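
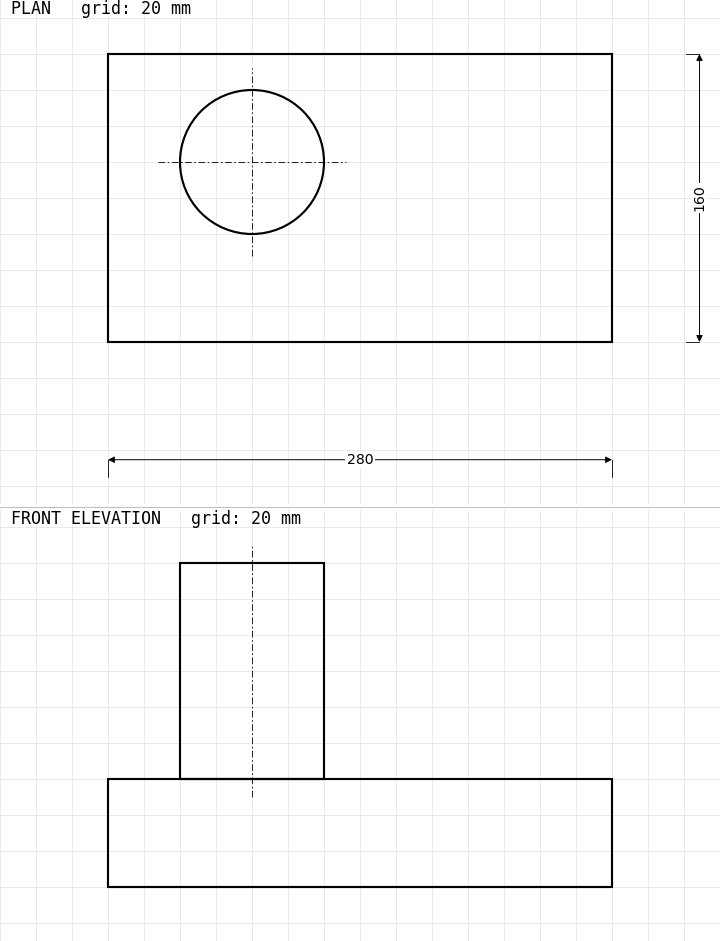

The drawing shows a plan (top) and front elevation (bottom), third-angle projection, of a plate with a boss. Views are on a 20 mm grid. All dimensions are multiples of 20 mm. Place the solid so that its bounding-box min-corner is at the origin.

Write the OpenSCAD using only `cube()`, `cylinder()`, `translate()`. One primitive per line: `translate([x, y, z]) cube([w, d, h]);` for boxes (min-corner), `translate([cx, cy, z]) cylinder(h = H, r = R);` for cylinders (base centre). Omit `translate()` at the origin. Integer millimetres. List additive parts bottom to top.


cube([280, 160, 60]);
translate([80, 100, 60]) cylinder(h = 120, r = 40);


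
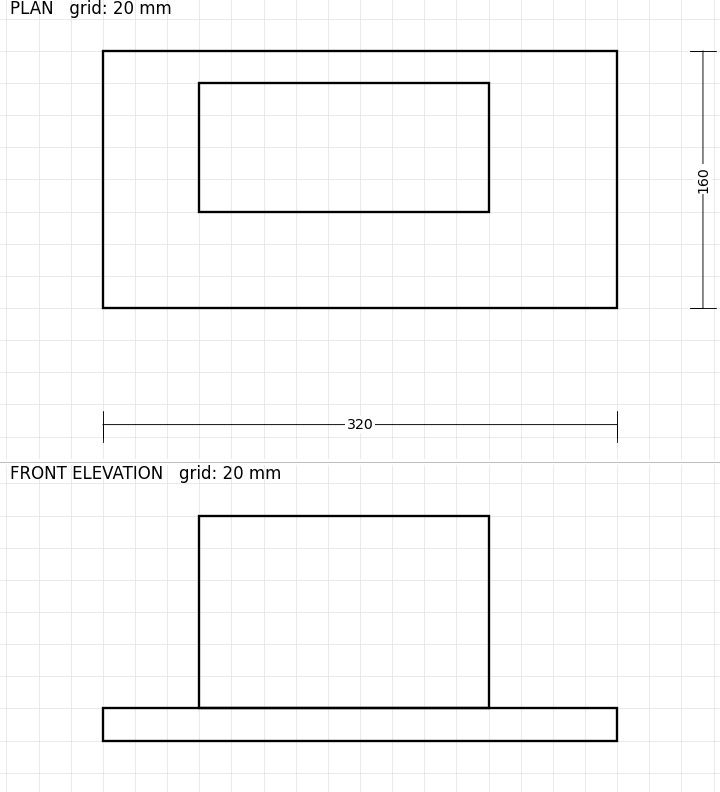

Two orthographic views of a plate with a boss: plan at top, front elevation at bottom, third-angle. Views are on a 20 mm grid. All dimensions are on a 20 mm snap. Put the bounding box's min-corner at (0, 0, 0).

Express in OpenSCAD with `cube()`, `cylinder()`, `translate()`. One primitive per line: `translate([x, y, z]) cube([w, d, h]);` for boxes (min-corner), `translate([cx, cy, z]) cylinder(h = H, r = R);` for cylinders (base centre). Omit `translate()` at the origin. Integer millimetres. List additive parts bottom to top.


cube([320, 160, 20]);
translate([60, 60, 20]) cube([180, 80, 120]);


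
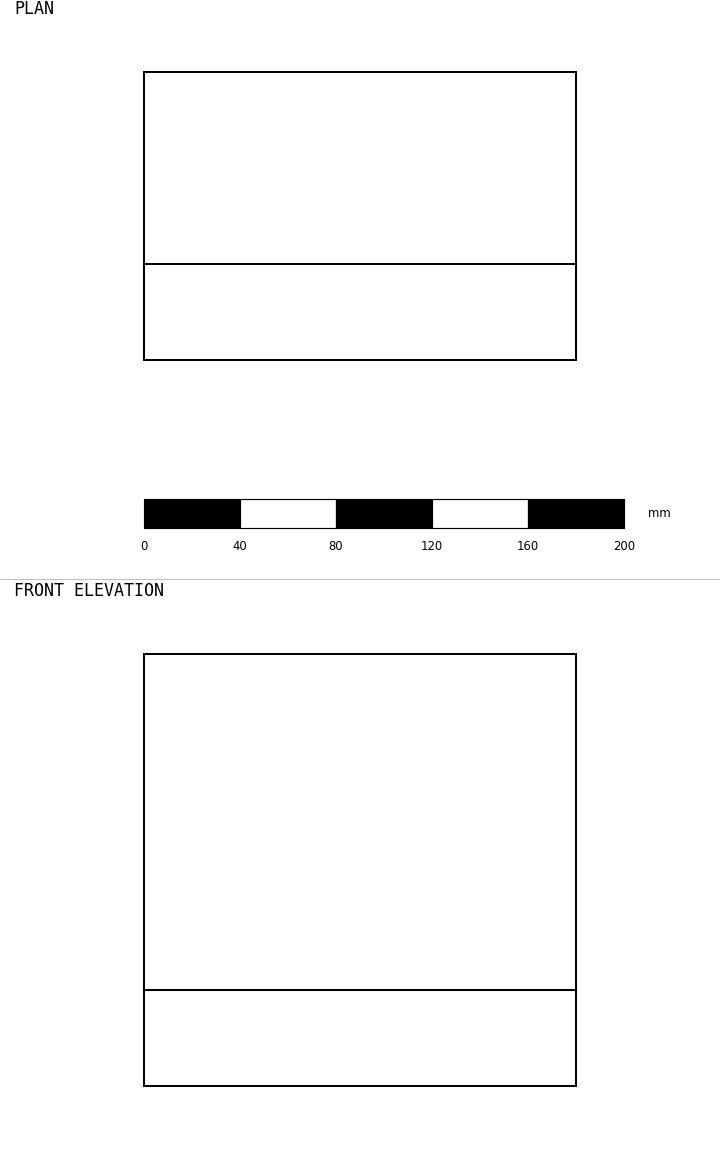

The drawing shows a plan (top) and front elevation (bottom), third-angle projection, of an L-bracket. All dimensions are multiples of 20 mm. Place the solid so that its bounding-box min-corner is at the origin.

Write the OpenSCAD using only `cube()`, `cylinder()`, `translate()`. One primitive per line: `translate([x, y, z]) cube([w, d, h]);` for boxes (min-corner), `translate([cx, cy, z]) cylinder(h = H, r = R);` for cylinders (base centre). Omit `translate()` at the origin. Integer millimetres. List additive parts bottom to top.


cube([180, 120, 40]);
translate([0, 0, 40]) cube([180, 40, 140]);


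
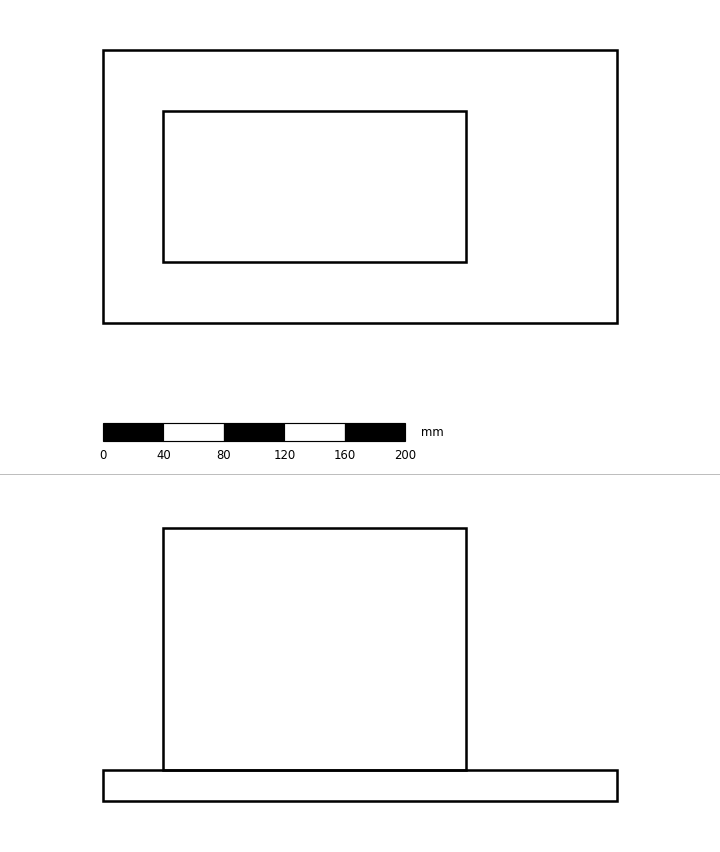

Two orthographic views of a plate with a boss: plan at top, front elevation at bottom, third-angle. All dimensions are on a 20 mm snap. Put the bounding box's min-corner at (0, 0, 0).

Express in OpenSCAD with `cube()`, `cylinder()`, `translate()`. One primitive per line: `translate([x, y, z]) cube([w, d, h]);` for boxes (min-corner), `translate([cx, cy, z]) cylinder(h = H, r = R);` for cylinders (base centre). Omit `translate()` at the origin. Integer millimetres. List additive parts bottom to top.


cube([340, 180, 20]);
translate([40, 40, 20]) cube([200, 100, 160]);


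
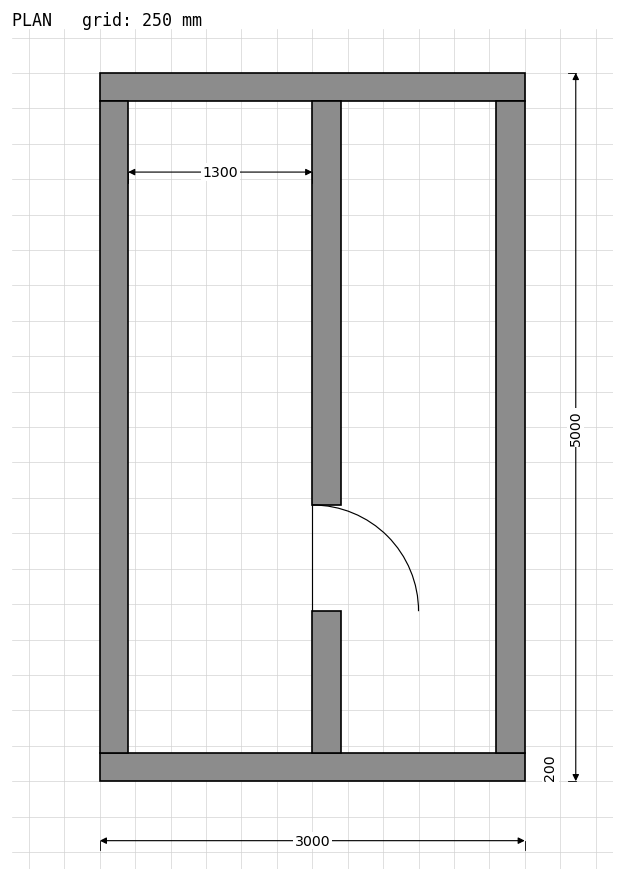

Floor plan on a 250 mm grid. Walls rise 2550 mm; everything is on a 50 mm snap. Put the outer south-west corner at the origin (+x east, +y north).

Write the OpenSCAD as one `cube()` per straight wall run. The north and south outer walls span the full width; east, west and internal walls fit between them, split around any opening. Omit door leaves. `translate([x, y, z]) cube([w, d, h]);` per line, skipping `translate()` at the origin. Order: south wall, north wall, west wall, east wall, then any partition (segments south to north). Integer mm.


cube([3000, 200, 2550]);
translate([0, 4800, 0]) cube([3000, 200, 2550]);
translate([0, 200, 0]) cube([200, 4600, 2550]);
translate([2800, 200, 0]) cube([200, 4600, 2550]);
translate([1500, 200, 0]) cube([200, 1000, 2550]);
translate([1500, 1950, 0]) cube([200, 2850, 2550]);


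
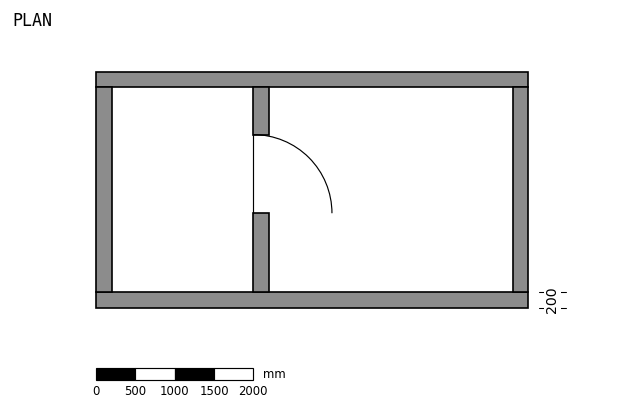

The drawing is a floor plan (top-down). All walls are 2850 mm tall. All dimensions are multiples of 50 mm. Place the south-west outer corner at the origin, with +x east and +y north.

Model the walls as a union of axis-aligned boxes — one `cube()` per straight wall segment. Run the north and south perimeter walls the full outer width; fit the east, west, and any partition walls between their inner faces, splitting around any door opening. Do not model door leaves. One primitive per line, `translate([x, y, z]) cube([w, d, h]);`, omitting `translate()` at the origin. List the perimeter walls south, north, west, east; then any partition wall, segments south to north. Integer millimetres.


cube([5500, 200, 2850]);
translate([0, 2800, 0]) cube([5500, 200, 2850]);
translate([0, 200, 0]) cube([200, 2600, 2850]);
translate([5300, 200, 0]) cube([200, 2600, 2850]);
translate([2000, 200, 0]) cube([200, 1000, 2850]);
translate([2000, 2200, 0]) cube([200, 600, 2850]);


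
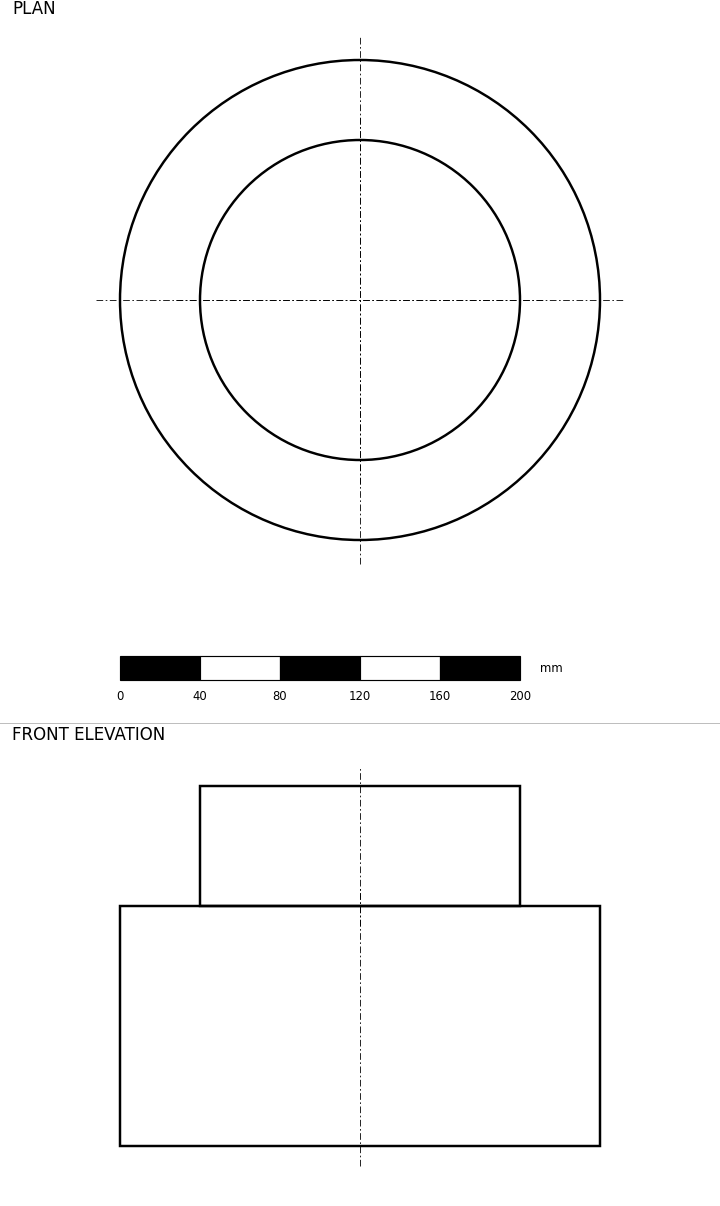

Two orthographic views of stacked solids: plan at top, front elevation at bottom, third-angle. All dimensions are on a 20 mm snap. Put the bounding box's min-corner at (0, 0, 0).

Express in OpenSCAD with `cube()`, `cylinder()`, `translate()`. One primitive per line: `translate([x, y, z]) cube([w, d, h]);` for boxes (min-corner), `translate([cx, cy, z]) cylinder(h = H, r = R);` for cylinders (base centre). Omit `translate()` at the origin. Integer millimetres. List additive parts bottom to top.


translate([120, 120, 0]) cylinder(h = 120, r = 120);
translate([120, 120, 120]) cylinder(h = 60, r = 80);


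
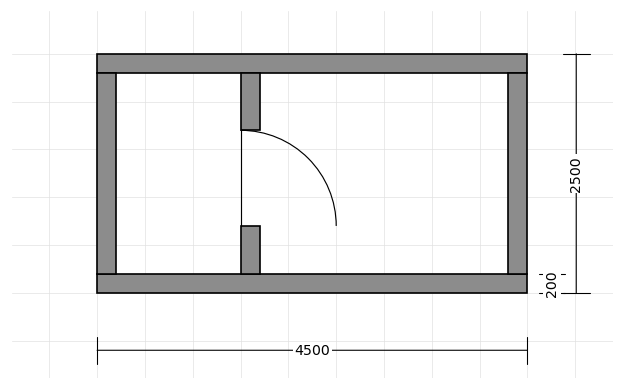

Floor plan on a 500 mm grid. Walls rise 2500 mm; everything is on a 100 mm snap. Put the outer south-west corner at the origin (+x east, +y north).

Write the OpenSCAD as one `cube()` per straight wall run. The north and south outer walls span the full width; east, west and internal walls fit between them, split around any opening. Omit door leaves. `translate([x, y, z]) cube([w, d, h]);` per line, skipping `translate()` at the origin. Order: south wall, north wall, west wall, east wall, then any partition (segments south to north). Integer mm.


cube([4500, 200, 2500]);
translate([0, 2300, 0]) cube([4500, 200, 2500]);
translate([0, 200, 0]) cube([200, 2100, 2500]);
translate([4300, 200, 0]) cube([200, 2100, 2500]);
translate([1500, 200, 0]) cube([200, 500, 2500]);
translate([1500, 1700, 0]) cube([200, 600, 2500]);


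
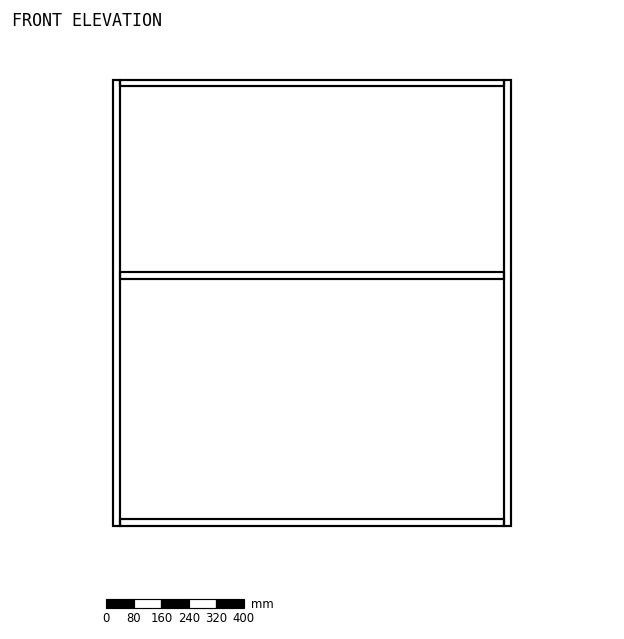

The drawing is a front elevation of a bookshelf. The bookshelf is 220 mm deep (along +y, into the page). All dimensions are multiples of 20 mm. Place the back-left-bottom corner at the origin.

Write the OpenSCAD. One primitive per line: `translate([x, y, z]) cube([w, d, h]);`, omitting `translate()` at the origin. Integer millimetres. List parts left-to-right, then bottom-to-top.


cube([20, 220, 1300]);
translate([20, 0, 0]) cube([1120, 220, 20]);
translate([20, 0, 720]) cube([1120, 220, 20]);
translate([20, 0, 1280]) cube([1120, 220, 20]);
translate([1140, 0, 0]) cube([20, 220, 1300]);


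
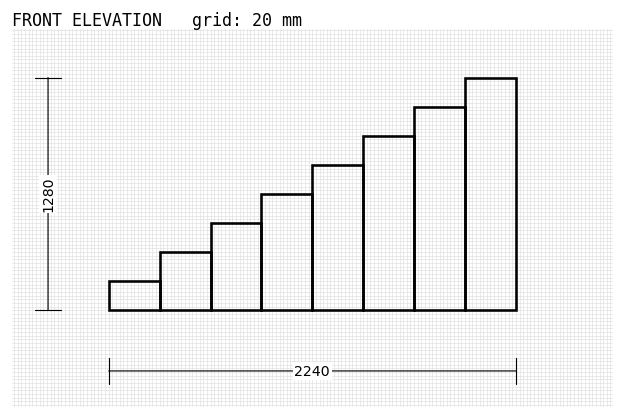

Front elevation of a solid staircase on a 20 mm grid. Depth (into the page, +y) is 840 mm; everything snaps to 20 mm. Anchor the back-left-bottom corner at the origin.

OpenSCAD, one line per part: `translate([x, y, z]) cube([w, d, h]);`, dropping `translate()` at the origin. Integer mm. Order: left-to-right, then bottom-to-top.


cube([280, 840, 160]);
translate([280, 0, 0]) cube([280, 840, 320]);
translate([560, 0, 0]) cube([280, 840, 480]);
translate([840, 0, 0]) cube([280, 840, 640]);
translate([1120, 0, 0]) cube([280, 840, 800]);
translate([1400, 0, 0]) cube([280, 840, 960]);
translate([1680, 0, 0]) cube([280, 840, 1120]);
translate([1960, 0, 0]) cube([280, 840, 1280]);


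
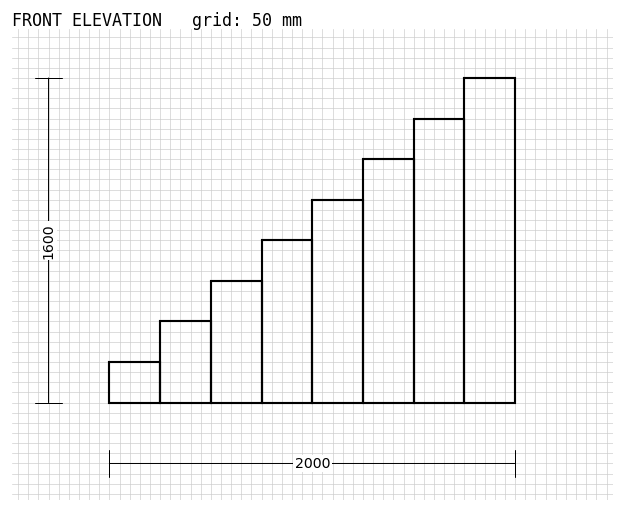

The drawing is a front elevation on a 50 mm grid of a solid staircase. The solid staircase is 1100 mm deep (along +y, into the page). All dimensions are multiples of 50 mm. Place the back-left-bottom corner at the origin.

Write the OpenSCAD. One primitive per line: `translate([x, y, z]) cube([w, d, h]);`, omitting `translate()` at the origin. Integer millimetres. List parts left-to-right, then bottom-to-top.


cube([250, 1100, 200]);
translate([250, 0, 0]) cube([250, 1100, 400]);
translate([500, 0, 0]) cube([250, 1100, 600]);
translate([750, 0, 0]) cube([250, 1100, 800]);
translate([1000, 0, 0]) cube([250, 1100, 1000]);
translate([1250, 0, 0]) cube([250, 1100, 1200]);
translate([1500, 0, 0]) cube([250, 1100, 1400]);
translate([1750, 0, 0]) cube([250, 1100, 1600]);


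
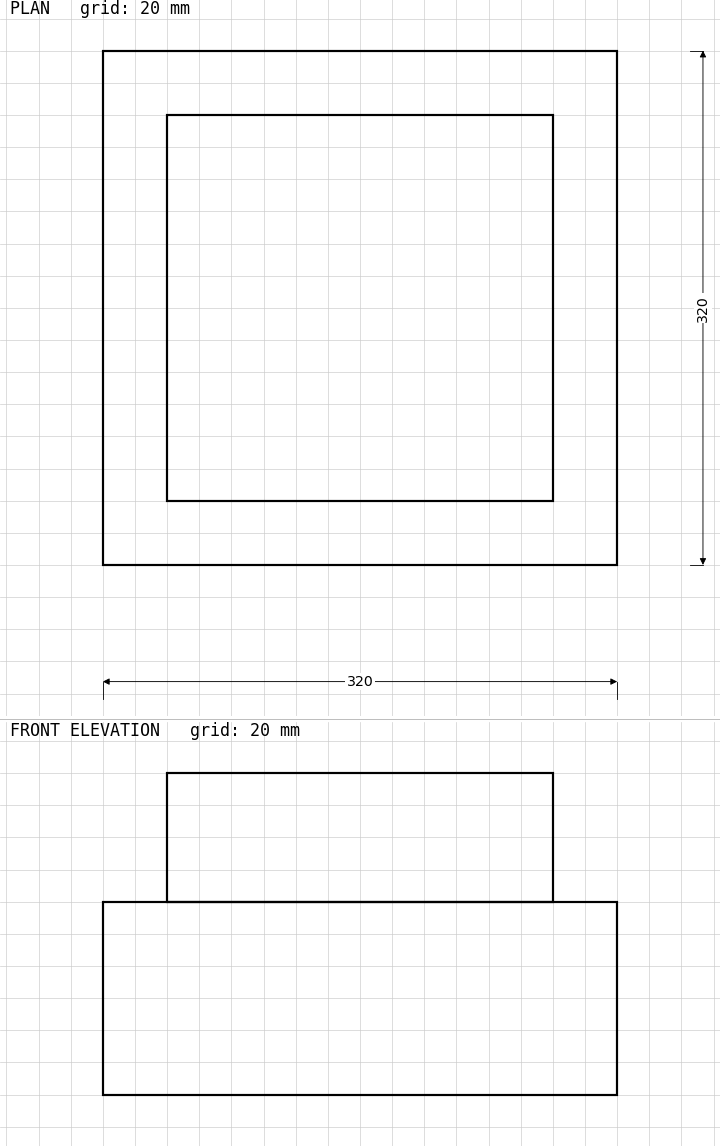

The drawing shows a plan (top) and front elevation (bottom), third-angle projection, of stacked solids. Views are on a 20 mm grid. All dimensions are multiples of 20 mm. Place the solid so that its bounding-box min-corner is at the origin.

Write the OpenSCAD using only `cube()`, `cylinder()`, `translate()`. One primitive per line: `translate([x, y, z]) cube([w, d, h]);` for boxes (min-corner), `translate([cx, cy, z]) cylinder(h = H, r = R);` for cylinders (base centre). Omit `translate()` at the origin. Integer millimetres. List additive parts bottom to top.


cube([320, 320, 120]);
translate([40, 40, 120]) cube([240, 240, 80]);


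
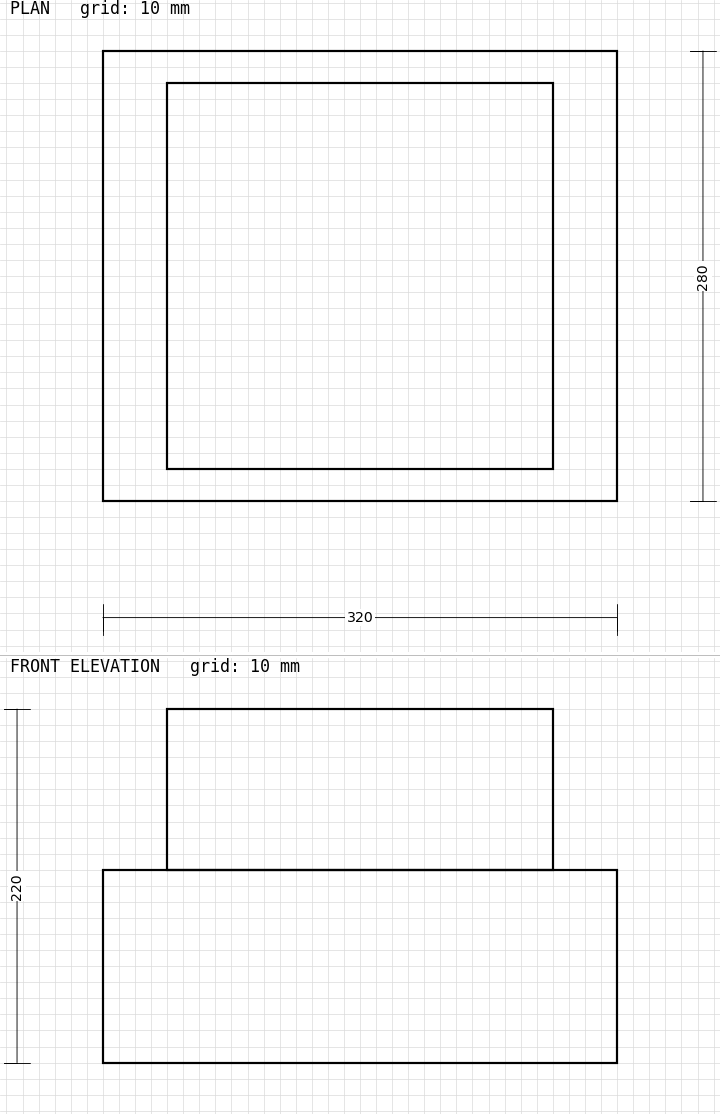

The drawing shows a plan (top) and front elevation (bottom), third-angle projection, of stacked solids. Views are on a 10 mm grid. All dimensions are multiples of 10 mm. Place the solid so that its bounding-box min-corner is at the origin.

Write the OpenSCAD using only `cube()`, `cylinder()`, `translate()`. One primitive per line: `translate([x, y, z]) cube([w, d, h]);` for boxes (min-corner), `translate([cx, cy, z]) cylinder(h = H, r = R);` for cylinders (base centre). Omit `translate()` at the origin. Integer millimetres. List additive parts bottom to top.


cube([320, 280, 120]);
translate([40, 20, 120]) cube([240, 240, 100]);


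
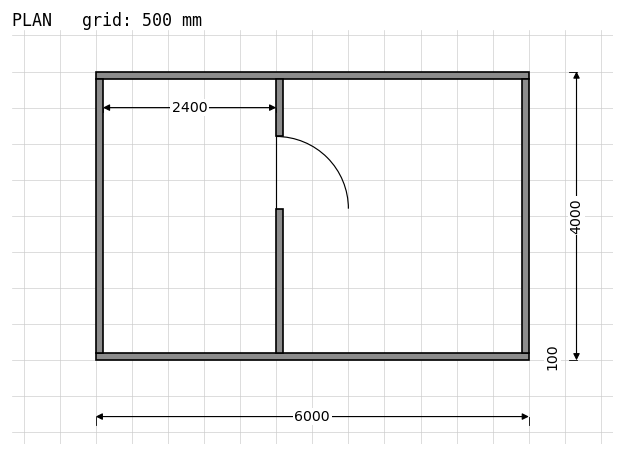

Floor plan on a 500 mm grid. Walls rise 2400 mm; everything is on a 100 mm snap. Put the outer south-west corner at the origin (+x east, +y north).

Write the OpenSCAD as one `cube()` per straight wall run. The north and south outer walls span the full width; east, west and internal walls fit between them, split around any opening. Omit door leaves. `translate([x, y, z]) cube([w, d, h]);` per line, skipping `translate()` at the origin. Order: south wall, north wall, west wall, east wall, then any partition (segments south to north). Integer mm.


cube([6000, 100, 2400]);
translate([0, 3900, 0]) cube([6000, 100, 2400]);
translate([0, 100, 0]) cube([100, 3800, 2400]);
translate([5900, 100, 0]) cube([100, 3800, 2400]);
translate([2500, 100, 0]) cube([100, 2000, 2400]);
translate([2500, 3100, 0]) cube([100, 800, 2400]);


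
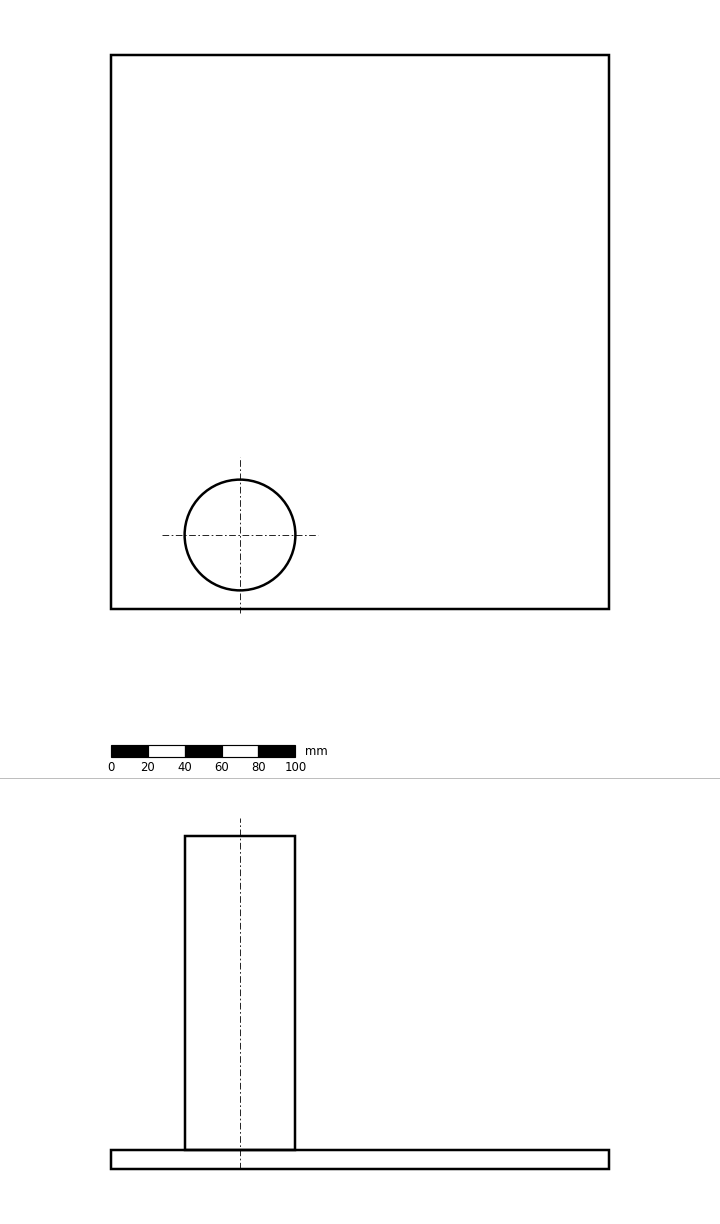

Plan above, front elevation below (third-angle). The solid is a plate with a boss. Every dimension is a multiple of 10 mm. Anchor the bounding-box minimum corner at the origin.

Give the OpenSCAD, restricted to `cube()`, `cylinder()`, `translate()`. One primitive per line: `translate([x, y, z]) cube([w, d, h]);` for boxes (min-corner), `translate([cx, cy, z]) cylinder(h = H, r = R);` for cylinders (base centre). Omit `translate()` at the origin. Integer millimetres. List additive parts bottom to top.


cube([270, 300, 10]);
translate([70, 40, 10]) cylinder(h = 170, r = 30);


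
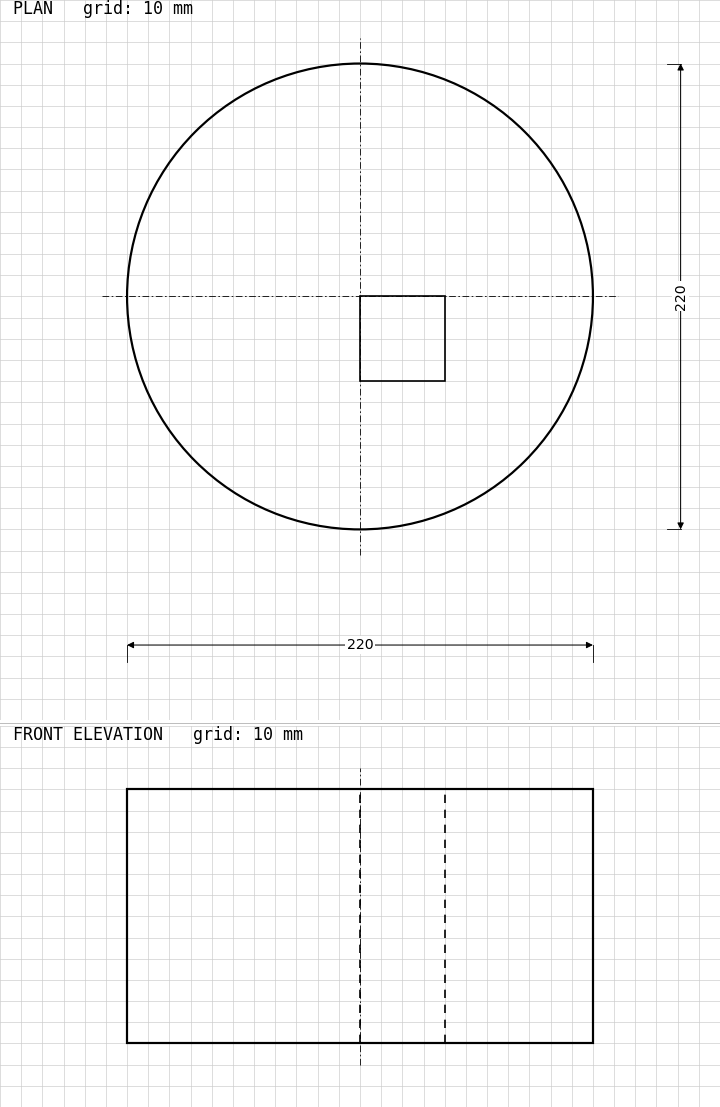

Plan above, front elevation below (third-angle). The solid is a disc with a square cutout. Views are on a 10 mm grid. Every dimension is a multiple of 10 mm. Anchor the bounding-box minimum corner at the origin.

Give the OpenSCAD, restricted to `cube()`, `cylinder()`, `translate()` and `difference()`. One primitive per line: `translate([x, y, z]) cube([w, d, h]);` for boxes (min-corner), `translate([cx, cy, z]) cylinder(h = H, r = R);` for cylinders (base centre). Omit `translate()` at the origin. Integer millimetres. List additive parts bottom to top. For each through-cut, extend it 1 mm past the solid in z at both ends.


difference() {
  translate([110, 110, 0]) cylinder(h = 120, r = 110);
  translate([110, 70, -1]) cube([40, 40, 122]);
}


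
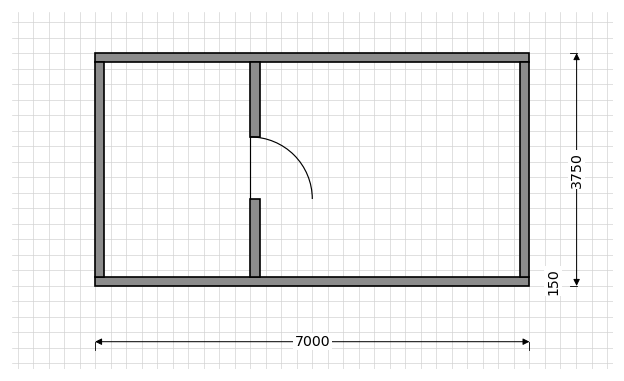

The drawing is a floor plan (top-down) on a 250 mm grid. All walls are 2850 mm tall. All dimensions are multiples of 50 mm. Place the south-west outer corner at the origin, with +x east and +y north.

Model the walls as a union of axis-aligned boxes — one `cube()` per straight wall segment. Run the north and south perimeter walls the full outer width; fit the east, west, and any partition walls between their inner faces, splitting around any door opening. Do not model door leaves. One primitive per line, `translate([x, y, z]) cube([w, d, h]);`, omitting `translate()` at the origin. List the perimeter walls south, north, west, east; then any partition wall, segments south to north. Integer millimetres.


cube([7000, 150, 2850]);
translate([0, 3600, 0]) cube([7000, 150, 2850]);
translate([0, 150, 0]) cube([150, 3450, 2850]);
translate([6850, 150, 0]) cube([150, 3450, 2850]);
translate([2500, 150, 0]) cube([150, 1250, 2850]);
translate([2500, 2400, 0]) cube([150, 1200, 2850]);


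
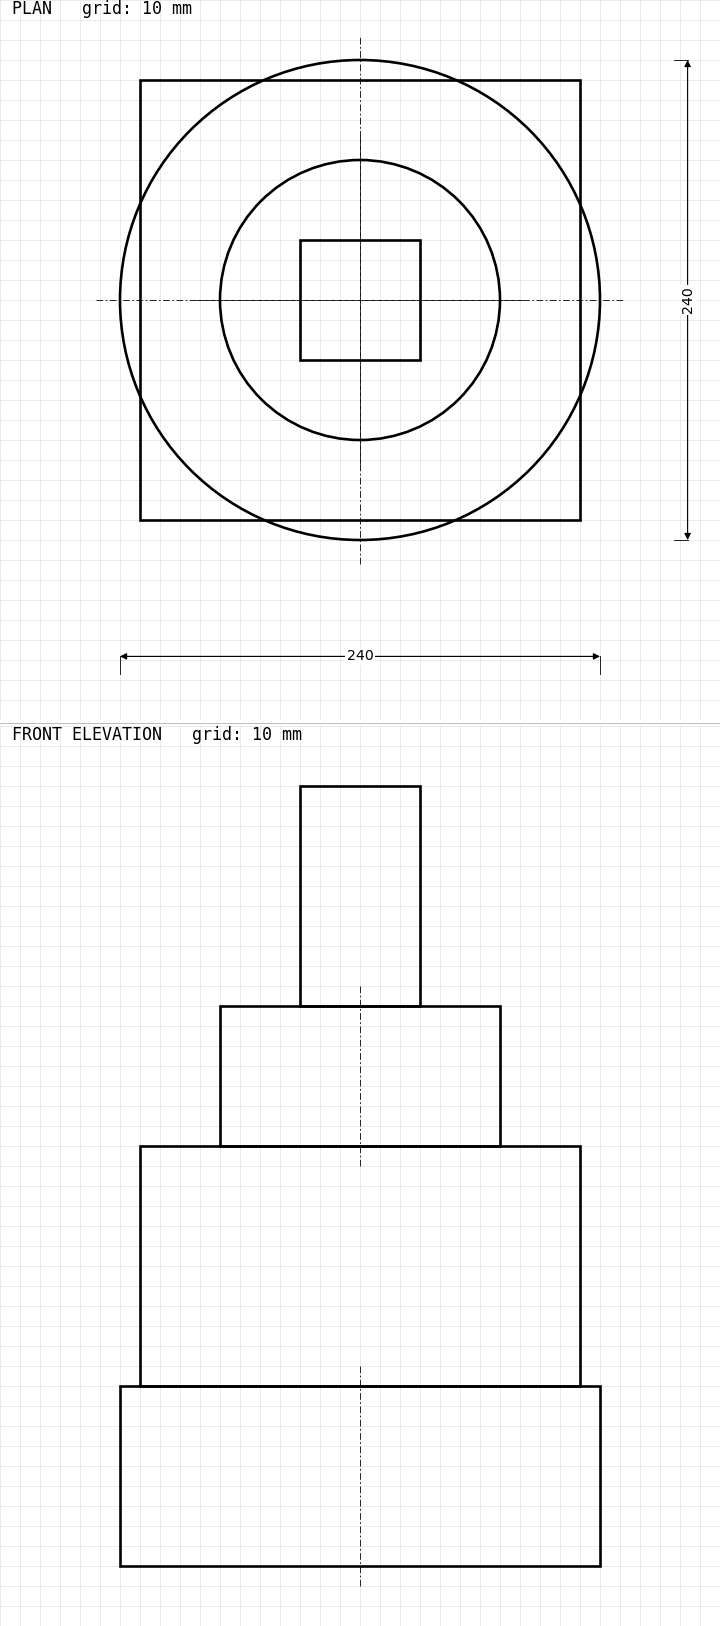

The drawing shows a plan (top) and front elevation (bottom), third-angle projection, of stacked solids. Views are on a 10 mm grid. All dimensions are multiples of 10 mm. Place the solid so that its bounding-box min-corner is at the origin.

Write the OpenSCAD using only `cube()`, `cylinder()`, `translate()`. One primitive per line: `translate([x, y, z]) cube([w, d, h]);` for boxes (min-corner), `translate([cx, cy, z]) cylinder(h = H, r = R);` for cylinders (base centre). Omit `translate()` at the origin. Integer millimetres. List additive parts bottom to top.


translate([120, 120, 0]) cylinder(h = 90, r = 120);
translate([10, 10, 90]) cube([220, 220, 120]);
translate([120, 120, 210]) cylinder(h = 70, r = 70);
translate([90, 90, 280]) cube([60, 60, 110]);


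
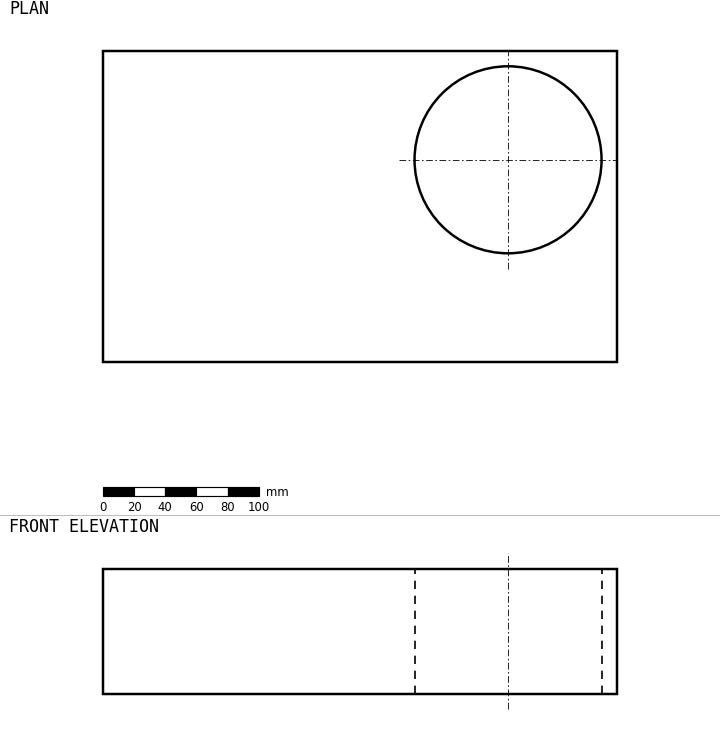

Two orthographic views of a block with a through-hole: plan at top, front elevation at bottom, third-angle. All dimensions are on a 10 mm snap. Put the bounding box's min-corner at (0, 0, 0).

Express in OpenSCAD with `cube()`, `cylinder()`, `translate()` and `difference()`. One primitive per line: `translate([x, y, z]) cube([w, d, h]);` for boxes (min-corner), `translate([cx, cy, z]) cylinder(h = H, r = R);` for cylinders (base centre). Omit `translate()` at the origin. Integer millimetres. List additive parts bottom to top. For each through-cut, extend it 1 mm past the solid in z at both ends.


difference() {
  cube([330, 200, 80]);
  translate([260, 130, -1]) cylinder(h = 82, r = 60);
}


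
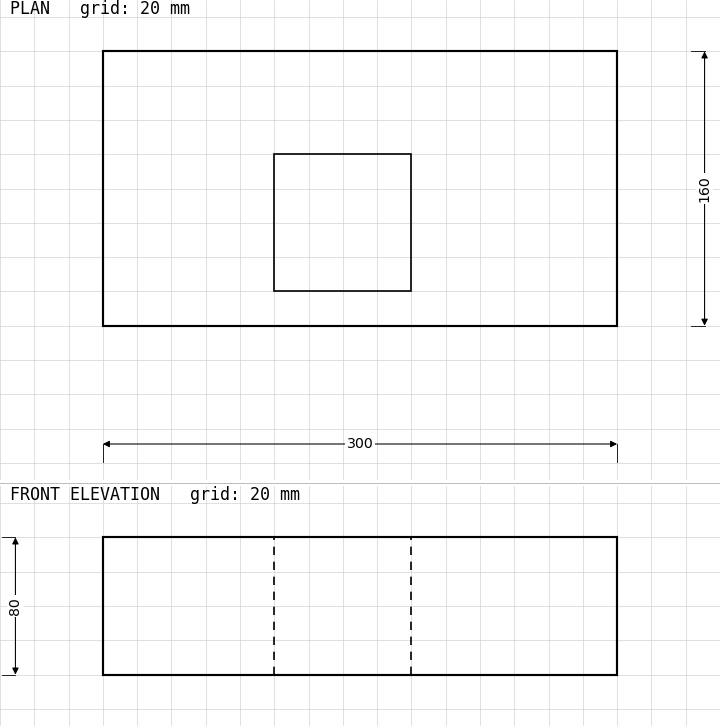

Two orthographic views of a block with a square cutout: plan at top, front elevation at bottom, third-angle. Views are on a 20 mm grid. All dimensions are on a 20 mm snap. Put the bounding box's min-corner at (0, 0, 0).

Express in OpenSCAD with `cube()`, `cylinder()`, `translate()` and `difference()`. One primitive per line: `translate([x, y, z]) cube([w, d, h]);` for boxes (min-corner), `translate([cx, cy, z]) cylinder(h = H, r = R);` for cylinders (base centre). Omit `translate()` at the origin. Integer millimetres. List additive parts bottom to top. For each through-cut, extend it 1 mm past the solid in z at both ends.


difference() {
  cube([300, 160, 80]);
  translate([100, 20, -1]) cube([80, 80, 82]);
}


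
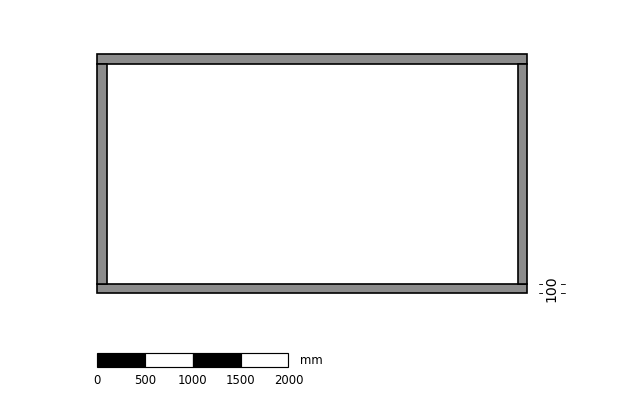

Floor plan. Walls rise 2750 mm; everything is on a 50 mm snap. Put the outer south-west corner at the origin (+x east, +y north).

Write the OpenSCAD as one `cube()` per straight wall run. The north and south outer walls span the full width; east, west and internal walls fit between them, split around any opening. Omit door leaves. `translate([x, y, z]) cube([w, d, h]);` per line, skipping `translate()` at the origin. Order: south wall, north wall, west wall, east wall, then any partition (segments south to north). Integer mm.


cube([4500, 100, 2750]);
translate([0, 2400, 0]) cube([4500, 100, 2750]);
translate([0, 100, 0]) cube([100, 2300, 2750]);
translate([4400, 100, 0]) cube([100, 2300, 2750]);


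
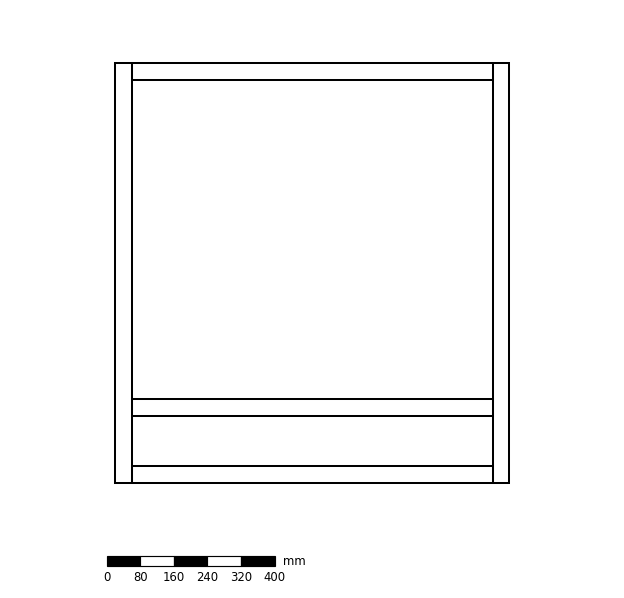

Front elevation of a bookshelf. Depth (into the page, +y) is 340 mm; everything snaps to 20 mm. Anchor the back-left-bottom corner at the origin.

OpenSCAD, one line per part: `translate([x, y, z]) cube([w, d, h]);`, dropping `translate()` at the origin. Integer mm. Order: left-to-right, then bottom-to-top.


cube([40, 340, 1000]);
translate([40, 0, 0]) cube([860, 340, 40]);
translate([40, 0, 160]) cube([860, 340, 40]);
translate([40, 0, 960]) cube([860, 340, 40]);
translate([900, 0, 0]) cube([40, 340, 1000]);


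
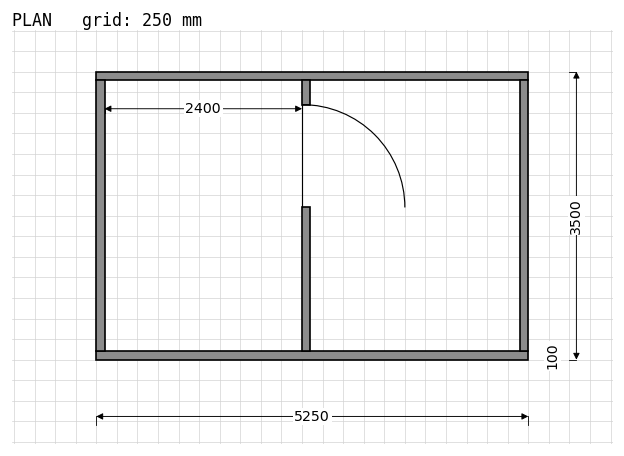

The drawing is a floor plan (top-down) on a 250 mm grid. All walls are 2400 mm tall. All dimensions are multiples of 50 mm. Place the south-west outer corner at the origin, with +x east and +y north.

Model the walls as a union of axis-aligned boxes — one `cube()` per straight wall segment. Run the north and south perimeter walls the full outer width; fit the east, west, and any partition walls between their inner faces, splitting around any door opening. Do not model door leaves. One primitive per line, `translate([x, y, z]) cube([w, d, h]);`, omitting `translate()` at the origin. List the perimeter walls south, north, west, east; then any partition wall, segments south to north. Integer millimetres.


cube([5250, 100, 2400]);
translate([0, 3400, 0]) cube([5250, 100, 2400]);
translate([0, 100, 0]) cube([100, 3300, 2400]);
translate([5150, 100, 0]) cube([100, 3300, 2400]);
translate([2500, 100, 0]) cube([100, 1750, 2400]);
translate([2500, 3100, 0]) cube([100, 300, 2400]);


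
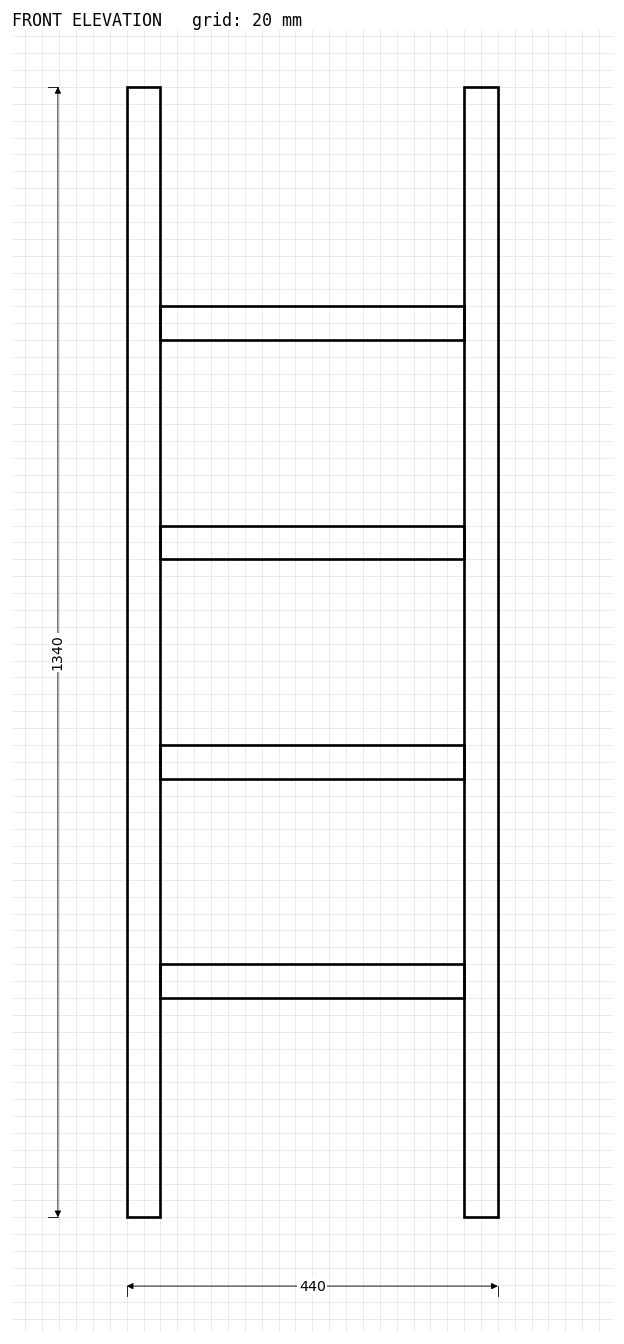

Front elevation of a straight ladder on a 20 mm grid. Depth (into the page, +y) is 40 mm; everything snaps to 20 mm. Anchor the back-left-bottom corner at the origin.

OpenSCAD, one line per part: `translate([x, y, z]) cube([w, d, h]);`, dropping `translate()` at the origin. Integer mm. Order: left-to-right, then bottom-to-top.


cube([40, 40, 1340]);
translate([40, 0, 260]) cube([360, 40, 40]);
translate([40, 0, 520]) cube([360, 40, 40]);
translate([40, 0, 780]) cube([360, 40, 40]);
translate([40, 0, 1040]) cube([360, 40, 40]);
translate([400, 0, 0]) cube([40, 40, 1340]);


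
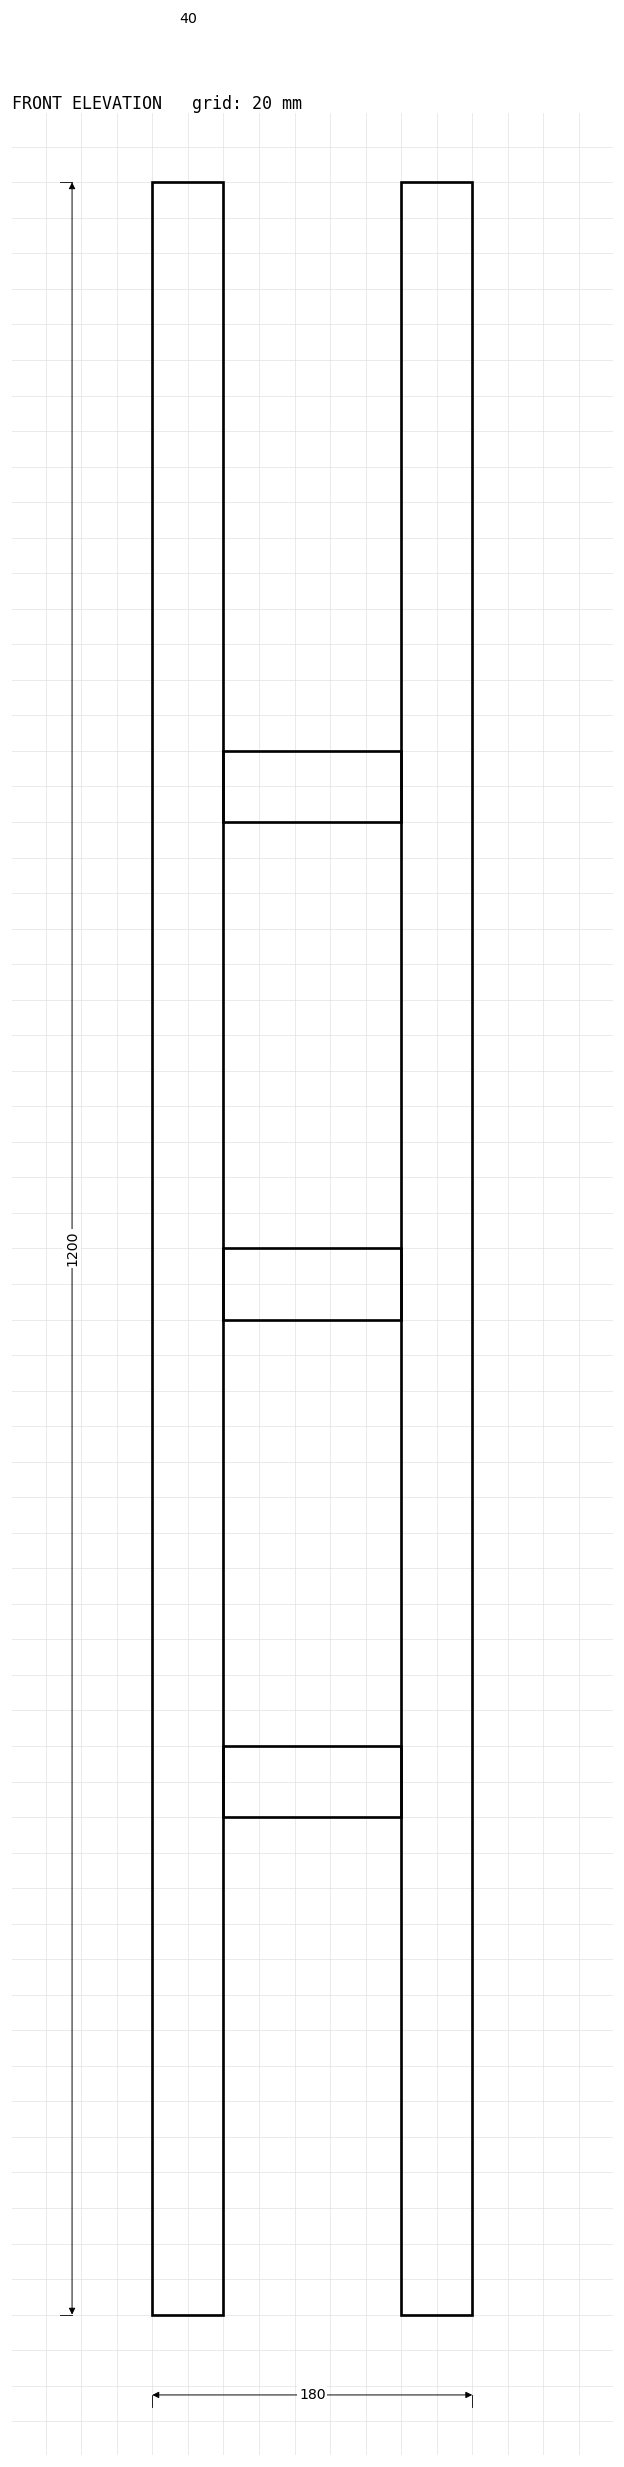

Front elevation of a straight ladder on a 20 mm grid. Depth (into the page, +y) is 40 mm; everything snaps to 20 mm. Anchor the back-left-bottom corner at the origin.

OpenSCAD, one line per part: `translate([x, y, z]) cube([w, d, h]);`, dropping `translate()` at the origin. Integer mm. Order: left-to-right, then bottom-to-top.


cube([40, 40, 1200]);
translate([40, 0, 280]) cube([100, 40, 40]);
translate([40, 0, 560]) cube([100, 40, 40]);
translate([40, 0, 840]) cube([100, 40, 40]);
translate([140, 0, 0]) cube([40, 40, 1200]);


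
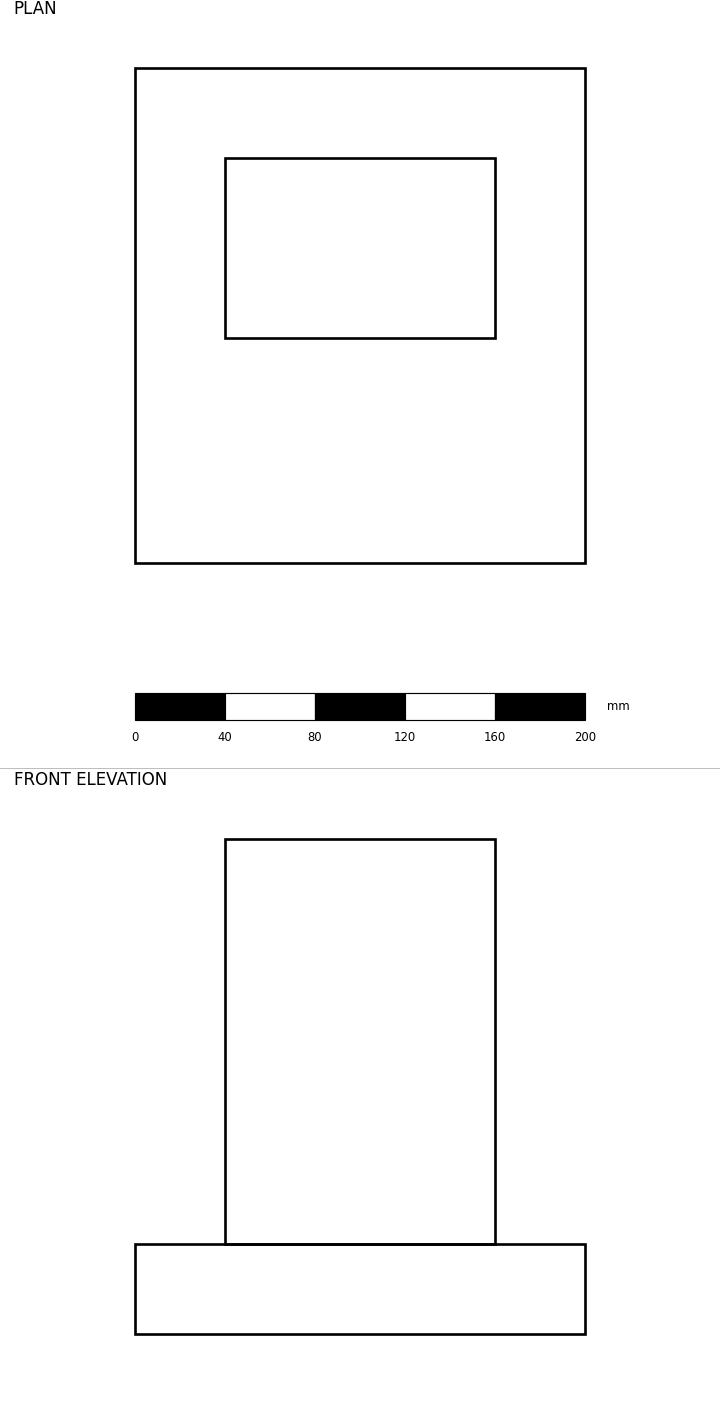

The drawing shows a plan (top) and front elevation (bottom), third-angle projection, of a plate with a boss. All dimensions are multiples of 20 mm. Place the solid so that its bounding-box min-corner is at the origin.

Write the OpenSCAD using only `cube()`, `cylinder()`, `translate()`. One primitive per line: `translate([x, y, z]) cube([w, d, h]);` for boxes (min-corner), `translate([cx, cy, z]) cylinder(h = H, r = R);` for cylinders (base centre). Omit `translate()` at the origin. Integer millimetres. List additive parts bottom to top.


cube([200, 220, 40]);
translate([40, 100, 40]) cube([120, 80, 180]);


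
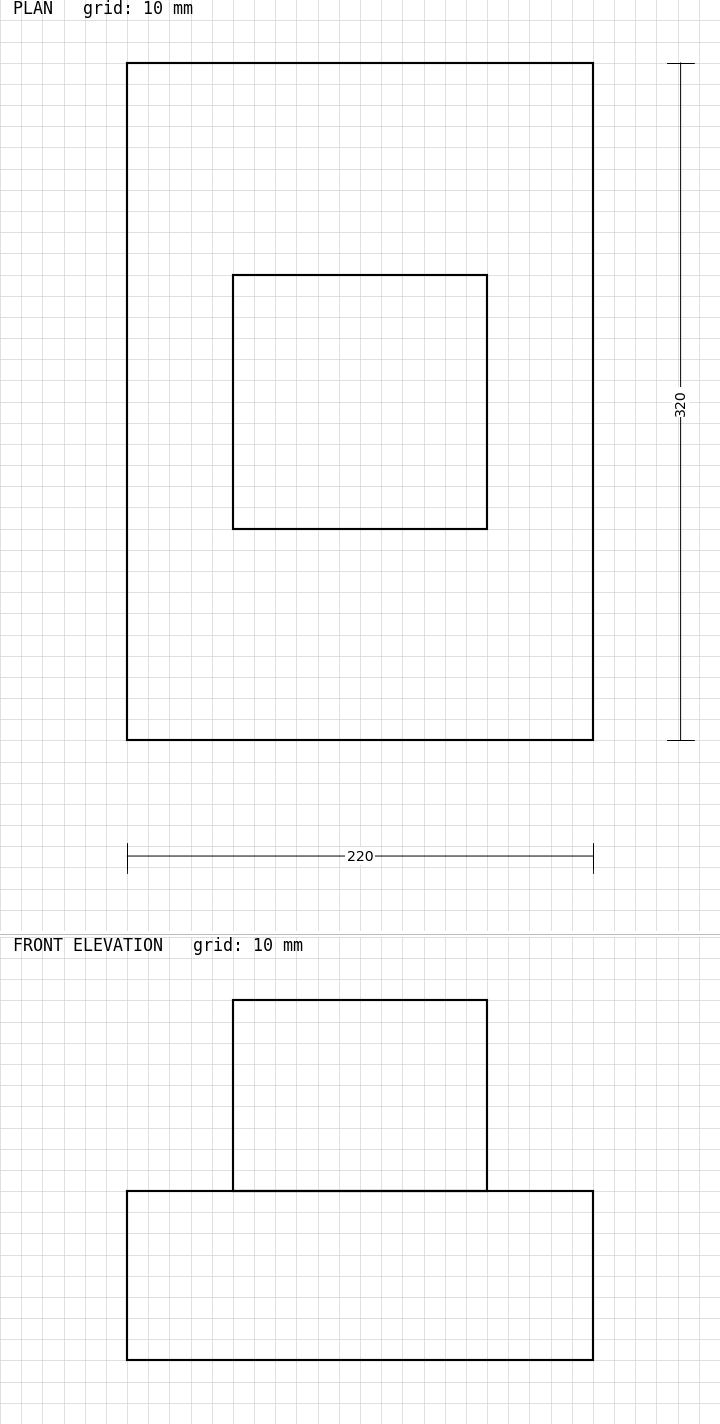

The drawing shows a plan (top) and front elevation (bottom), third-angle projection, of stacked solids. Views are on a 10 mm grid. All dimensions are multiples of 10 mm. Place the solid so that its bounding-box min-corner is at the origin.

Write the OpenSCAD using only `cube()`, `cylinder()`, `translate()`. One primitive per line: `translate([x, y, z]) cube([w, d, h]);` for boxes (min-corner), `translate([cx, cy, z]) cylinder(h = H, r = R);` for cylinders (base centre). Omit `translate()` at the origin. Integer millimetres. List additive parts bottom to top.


cube([220, 320, 80]);
translate([50, 100, 80]) cube([120, 120, 90]);


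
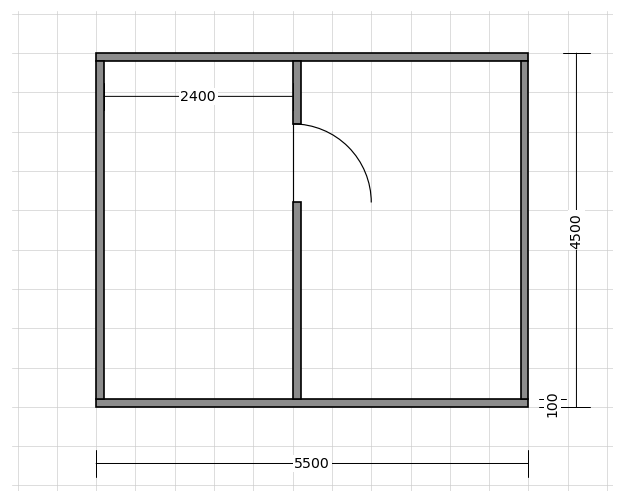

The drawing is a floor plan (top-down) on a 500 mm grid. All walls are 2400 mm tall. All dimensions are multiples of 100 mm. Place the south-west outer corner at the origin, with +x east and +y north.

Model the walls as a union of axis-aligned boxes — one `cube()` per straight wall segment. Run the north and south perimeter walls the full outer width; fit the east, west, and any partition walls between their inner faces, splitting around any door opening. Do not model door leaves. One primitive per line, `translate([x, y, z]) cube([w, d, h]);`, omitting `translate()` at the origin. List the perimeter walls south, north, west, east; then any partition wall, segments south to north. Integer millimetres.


cube([5500, 100, 2400]);
translate([0, 4400, 0]) cube([5500, 100, 2400]);
translate([0, 100, 0]) cube([100, 4300, 2400]);
translate([5400, 100, 0]) cube([100, 4300, 2400]);
translate([2500, 100, 0]) cube([100, 2500, 2400]);
translate([2500, 3600, 0]) cube([100, 800, 2400]);


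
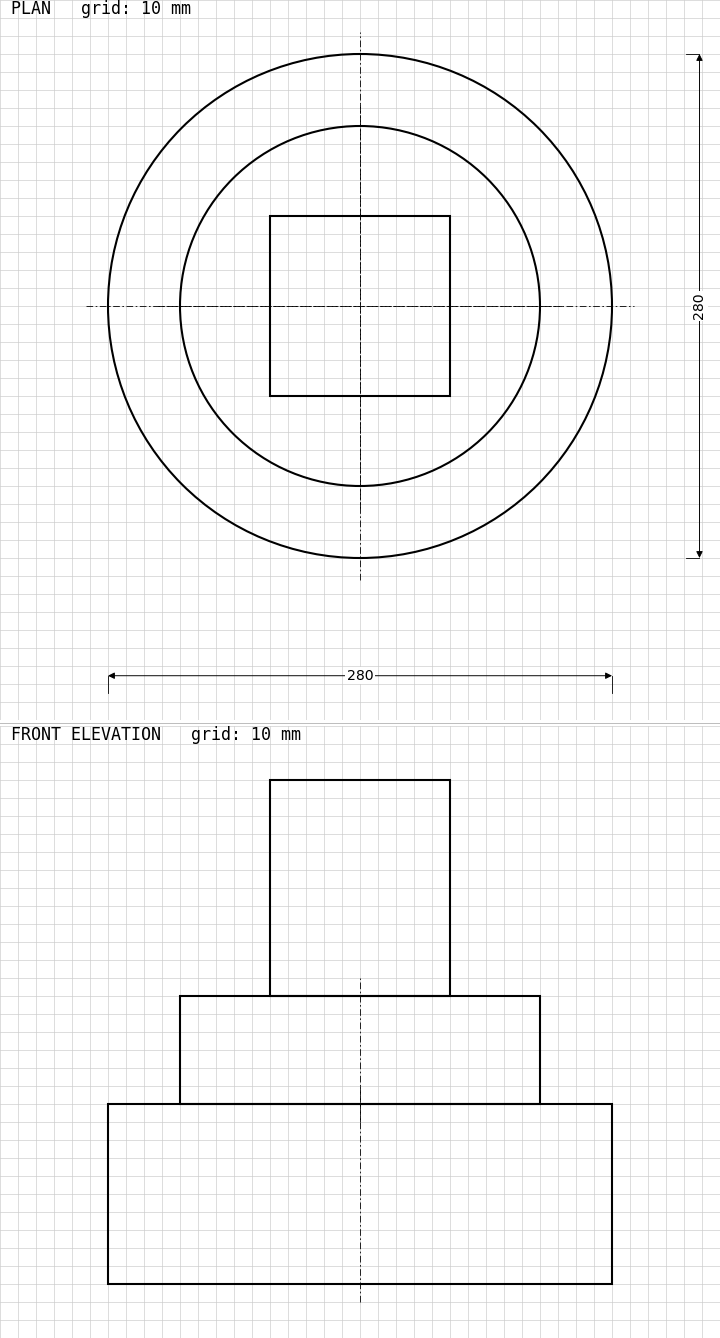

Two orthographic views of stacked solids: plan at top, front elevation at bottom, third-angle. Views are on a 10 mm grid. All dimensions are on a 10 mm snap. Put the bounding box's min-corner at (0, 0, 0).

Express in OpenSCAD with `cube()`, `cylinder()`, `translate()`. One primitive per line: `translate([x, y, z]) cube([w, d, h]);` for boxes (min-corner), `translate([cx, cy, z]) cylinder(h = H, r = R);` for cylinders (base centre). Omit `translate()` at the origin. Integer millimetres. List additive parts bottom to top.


translate([140, 140, 0]) cylinder(h = 100, r = 140);
translate([140, 140, 100]) cylinder(h = 60, r = 100);
translate([90, 90, 160]) cube([100, 100, 120]);


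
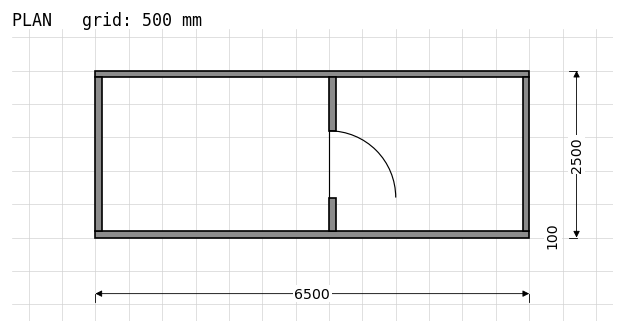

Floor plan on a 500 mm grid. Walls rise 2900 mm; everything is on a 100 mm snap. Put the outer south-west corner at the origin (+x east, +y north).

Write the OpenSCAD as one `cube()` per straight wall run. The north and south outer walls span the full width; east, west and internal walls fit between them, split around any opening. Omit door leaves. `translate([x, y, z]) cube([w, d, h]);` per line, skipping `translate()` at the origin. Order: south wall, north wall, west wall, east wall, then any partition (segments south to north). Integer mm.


cube([6500, 100, 2900]);
translate([0, 2400, 0]) cube([6500, 100, 2900]);
translate([0, 100, 0]) cube([100, 2300, 2900]);
translate([6400, 100, 0]) cube([100, 2300, 2900]);
translate([3500, 100, 0]) cube([100, 500, 2900]);
translate([3500, 1600, 0]) cube([100, 800, 2900]);


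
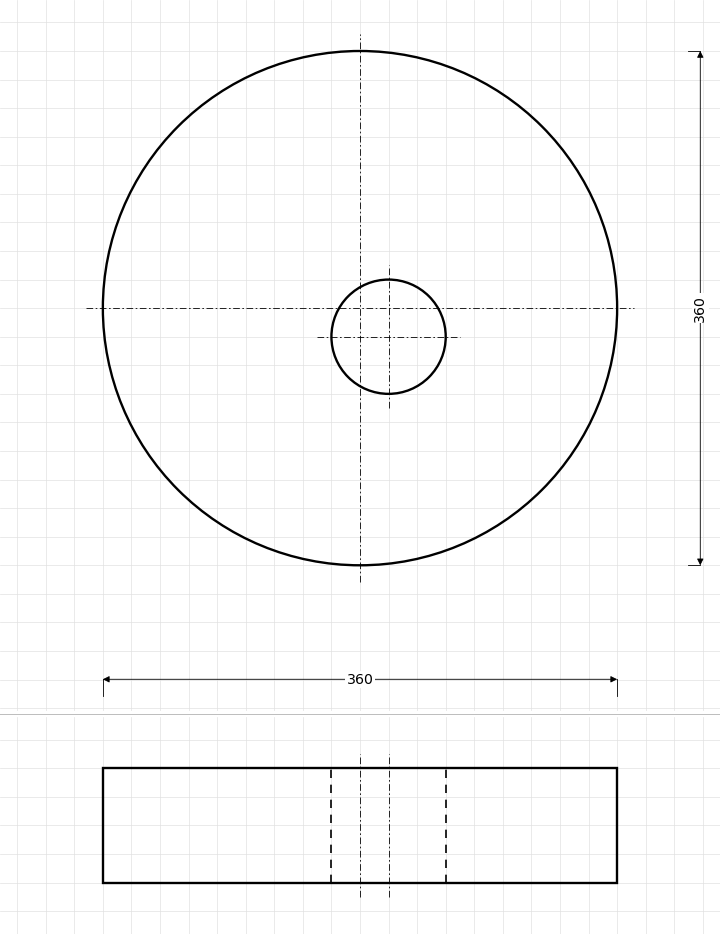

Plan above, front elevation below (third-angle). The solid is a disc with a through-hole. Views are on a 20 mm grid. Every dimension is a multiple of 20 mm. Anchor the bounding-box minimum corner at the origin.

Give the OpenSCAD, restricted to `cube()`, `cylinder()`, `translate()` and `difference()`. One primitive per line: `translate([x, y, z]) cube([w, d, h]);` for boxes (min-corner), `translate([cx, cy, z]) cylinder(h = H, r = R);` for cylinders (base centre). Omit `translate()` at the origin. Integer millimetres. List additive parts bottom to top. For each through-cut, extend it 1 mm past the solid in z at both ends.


difference() {
  translate([180, 180, 0]) cylinder(h = 80, r = 180);
  translate([200, 160, -1]) cylinder(h = 82, r = 40);
}


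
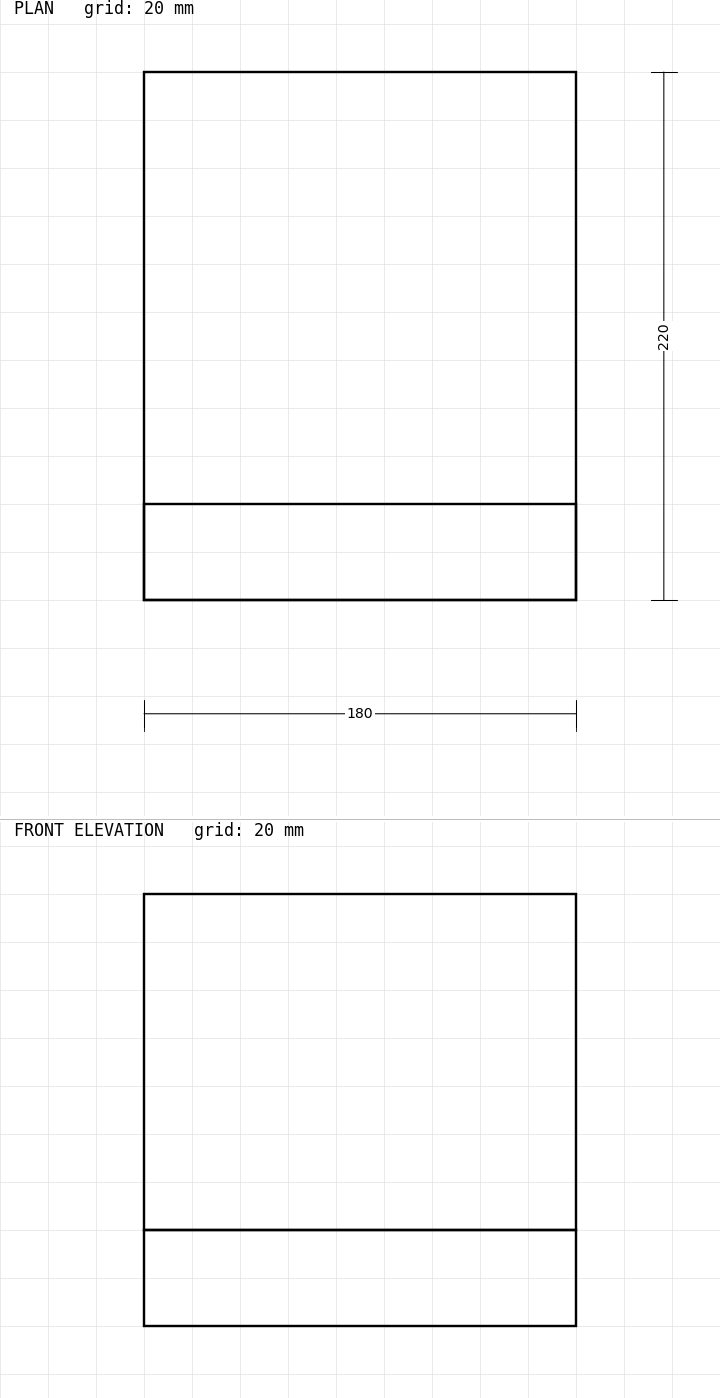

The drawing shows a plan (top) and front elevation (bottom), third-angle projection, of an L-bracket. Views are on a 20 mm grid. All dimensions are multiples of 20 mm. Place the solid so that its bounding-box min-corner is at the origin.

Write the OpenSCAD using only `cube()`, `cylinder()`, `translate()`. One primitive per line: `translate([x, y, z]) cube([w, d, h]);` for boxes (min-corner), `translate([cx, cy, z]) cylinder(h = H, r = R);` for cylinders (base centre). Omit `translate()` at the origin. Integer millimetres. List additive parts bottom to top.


cube([180, 220, 40]);
translate([0, 0, 40]) cube([180, 40, 140]);


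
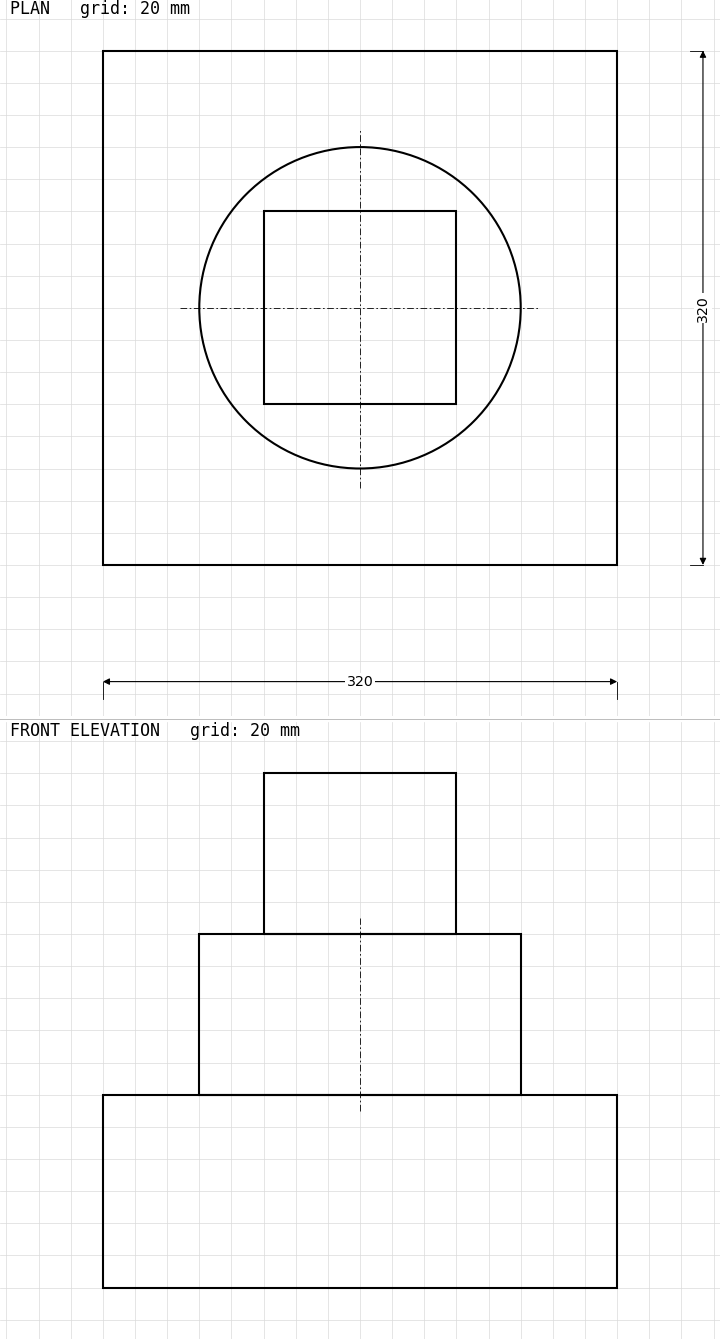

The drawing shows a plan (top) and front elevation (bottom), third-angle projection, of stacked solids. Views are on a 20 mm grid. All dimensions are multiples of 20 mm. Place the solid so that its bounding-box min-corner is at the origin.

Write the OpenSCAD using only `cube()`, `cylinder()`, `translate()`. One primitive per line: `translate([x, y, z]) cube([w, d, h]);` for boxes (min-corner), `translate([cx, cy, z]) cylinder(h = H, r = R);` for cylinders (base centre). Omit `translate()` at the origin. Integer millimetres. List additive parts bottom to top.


cube([320, 320, 120]);
translate([160, 160, 120]) cylinder(h = 100, r = 100);
translate([100, 100, 220]) cube([120, 120, 100]);


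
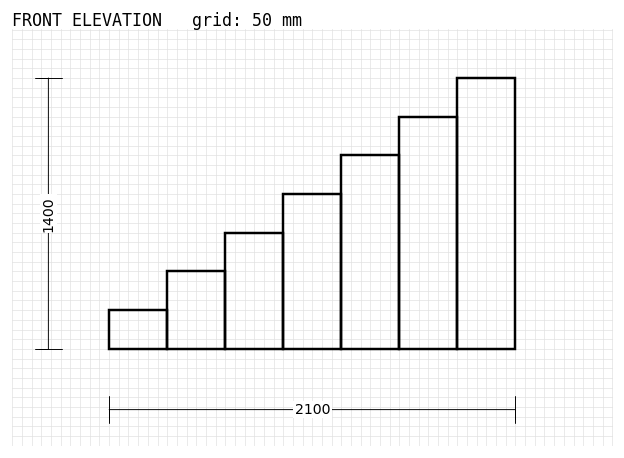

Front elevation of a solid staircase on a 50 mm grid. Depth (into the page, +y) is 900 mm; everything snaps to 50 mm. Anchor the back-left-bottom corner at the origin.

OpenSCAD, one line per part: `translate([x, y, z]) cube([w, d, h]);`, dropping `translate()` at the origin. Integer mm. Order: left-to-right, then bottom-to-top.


cube([300, 900, 200]);
translate([300, 0, 0]) cube([300, 900, 400]);
translate([600, 0, 0]) cube([300, 900, 600]);
translate([900, 0, 0]) cube([300, 900, 800]);
translate([1200, 0, 0]) cube([300, 900, 1000]);
translate([1500, 0, 0]) cube([300, 900, 1200]);
translate([1800, 0, 0]) cube([300, 900, 1400]);


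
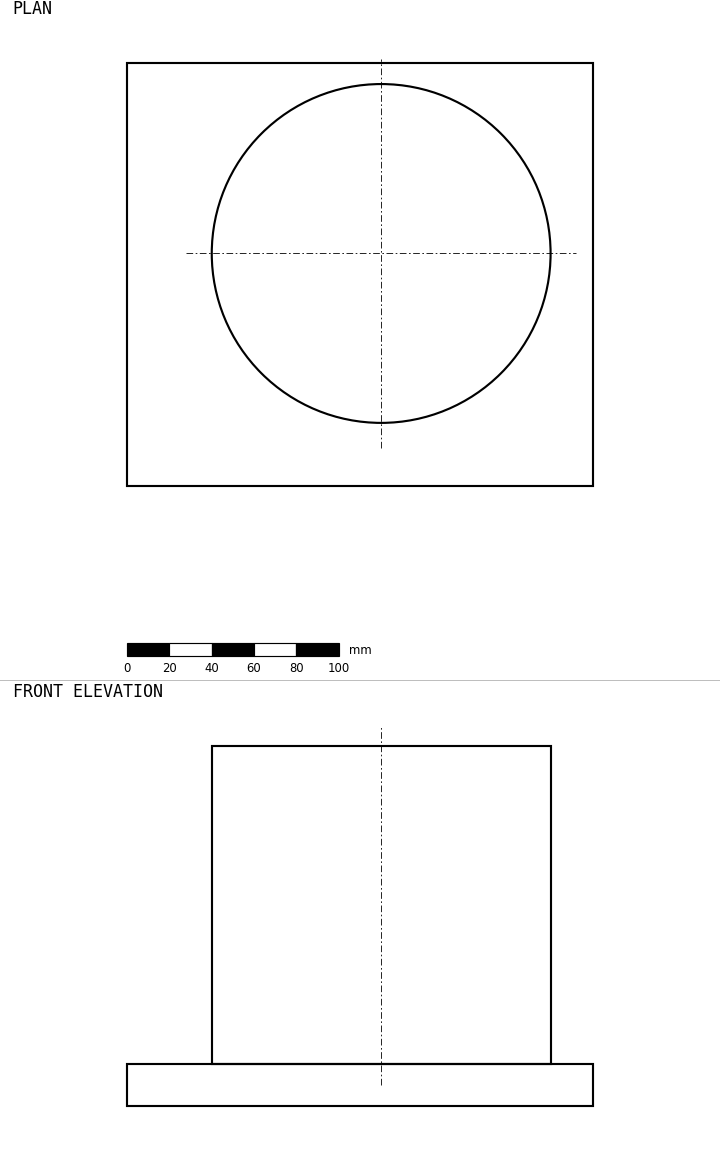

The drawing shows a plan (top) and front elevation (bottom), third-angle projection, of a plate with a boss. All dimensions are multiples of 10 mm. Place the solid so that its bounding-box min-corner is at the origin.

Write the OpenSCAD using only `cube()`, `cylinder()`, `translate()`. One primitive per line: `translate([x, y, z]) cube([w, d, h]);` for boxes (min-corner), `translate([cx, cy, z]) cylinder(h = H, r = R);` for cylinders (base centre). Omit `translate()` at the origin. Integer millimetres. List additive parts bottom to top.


cube([220, 200, 20]);
translate([120, 110, 20]) cylinder(h = 150, r = 80);
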